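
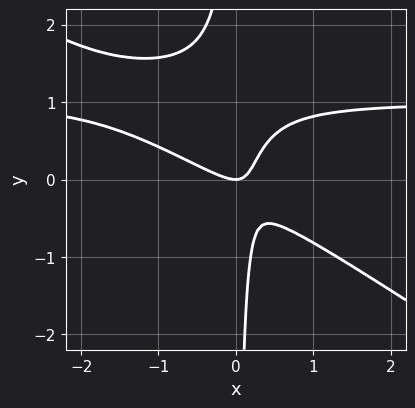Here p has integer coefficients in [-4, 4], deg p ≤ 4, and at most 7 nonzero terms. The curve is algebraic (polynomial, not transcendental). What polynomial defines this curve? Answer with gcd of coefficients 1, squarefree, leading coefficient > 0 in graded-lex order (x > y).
2*x^2*y + 3*x*y^2 - 2*x^2 - 3*x*y + y

1. Degree: the shape is more complex than any degree-2 curve, so deg p = 3.
2. From the visible intercepts: it crosses the x-axis at the gridline x = 0; one y-axis crossing is at y = 0.
3. Fitting integer coefficients to these (and the overall shape) gives p.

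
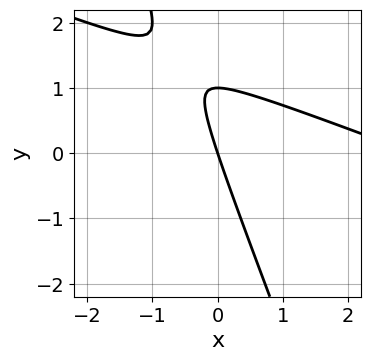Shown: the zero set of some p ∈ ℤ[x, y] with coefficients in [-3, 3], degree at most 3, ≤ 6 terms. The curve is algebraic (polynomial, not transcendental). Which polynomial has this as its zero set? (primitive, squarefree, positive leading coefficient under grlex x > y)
deg p = 2. No degree-1 curve has this shape.
Observable constraints: the y-axis gridline crossings are at y ∈ {0, 1}; one x-axis crossing is at x = 0.
Fitting integer coefficients to these (and the overall shape) gives p.

x^2 + 3*x*y + y^2 - 3*x - y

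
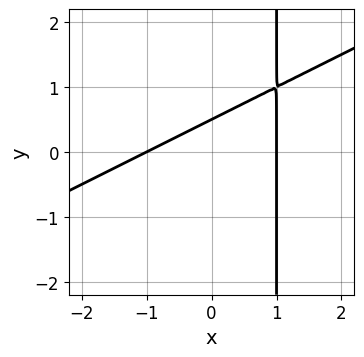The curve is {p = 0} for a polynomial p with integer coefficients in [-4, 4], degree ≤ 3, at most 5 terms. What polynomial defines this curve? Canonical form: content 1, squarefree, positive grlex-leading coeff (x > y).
First, deg p = 2. The shape is more complex than any degree-1 curve.
Next, checking where it meets the axes: among the integer gridlines, it crosses the x-axis at x ∈ {-1, 1}.
Finally, putting this together gives p.

x^2 - 2*x*y + 2*y - 1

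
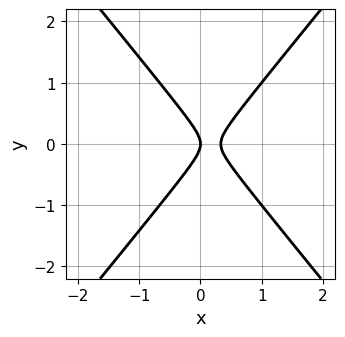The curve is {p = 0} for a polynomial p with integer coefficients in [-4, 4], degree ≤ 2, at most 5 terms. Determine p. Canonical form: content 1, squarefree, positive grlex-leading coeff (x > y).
First, deg p = 2. The shape is more complex than any degree-1 curve.
Then, symmetries: the y ↦ −y reflection is a symmetry, so y appears only in even powers.
Next, checking where it meets the axes: it meets the y-axis at y = 0 (among the integer gridlines); it meets the x-axis at x = 0 (among the integer gridlines).
Finally, putting this together gives p.

3*x^2 - 2*y^2 - x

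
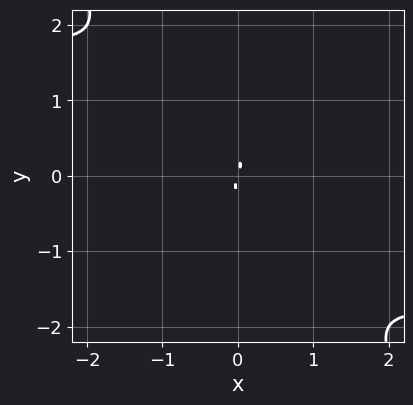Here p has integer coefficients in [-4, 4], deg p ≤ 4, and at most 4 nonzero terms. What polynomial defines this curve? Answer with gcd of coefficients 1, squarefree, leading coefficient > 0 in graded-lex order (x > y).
3*x*y^3 + 2*y^4 + 3*x^2 - x*y

1. Degree: the shape is more complex than any degree-3 curve, so deg p = 4.
2. Putting this together gives p.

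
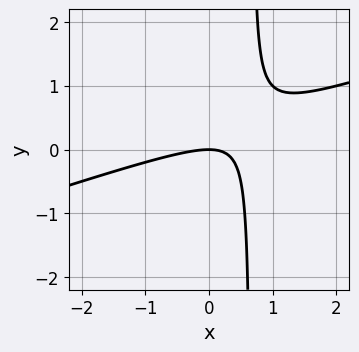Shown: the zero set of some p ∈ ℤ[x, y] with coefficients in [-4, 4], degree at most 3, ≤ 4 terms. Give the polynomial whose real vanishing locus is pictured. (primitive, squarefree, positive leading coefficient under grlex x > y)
(a) The degree is 2 — the shape is more complex than any degree-1 curve.
(b) From the axis intercepts and sections: one x-axis crossing is at x = 0; it crosses the y-axis at the gridline y = 0.
(c) The integer polynomial consistent with all of this is the stated p.

x^2 - 3*x*y + 2*y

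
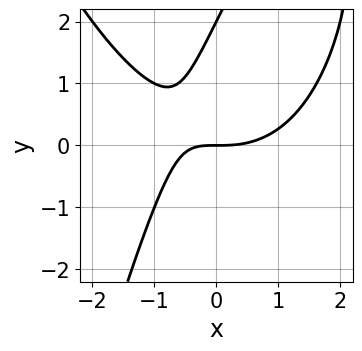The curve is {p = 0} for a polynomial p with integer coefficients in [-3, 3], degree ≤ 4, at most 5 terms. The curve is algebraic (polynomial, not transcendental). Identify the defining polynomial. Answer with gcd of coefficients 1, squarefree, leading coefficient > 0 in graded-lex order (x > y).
First, the degree is 3 — the shape is more complex than any degree-2 curve.
Then, against the integer gridlines: it crosses the x-axis at the gridline x = 0; the y-axis gridline crossings are at y ∈ {0, 2}.
Finally, together with the visible shape, these determine p as stated.

x^3 - 2*x*y + y^2 - 2*y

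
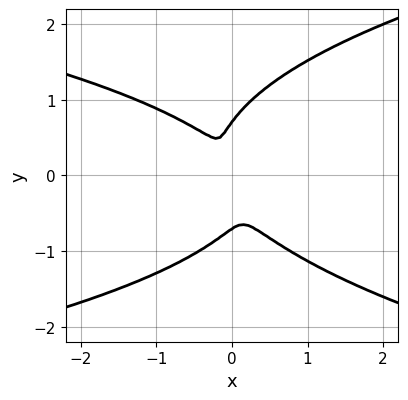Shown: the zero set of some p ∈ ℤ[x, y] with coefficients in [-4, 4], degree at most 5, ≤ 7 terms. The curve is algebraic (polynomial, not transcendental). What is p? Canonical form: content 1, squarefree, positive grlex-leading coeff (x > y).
(a) The degree is 4 — the shape is more complex than any degree-3 curve.
(b) Putting this together gives p.

2*y^4 - x*y^2 - 3*x^2 - 2*x*y - y^2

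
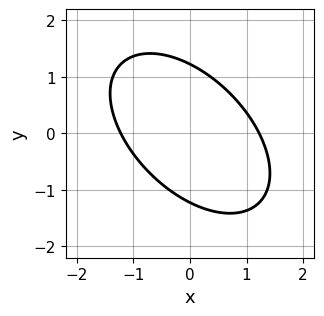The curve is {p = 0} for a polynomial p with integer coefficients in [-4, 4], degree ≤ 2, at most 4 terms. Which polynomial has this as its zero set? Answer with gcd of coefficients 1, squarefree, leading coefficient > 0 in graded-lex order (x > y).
2*x^2 + 2*x*y + 2*y^2 - 3

First, the degree is 2 — a generic line meets the curve in up to 2 points.
Finally, putting this together gives p.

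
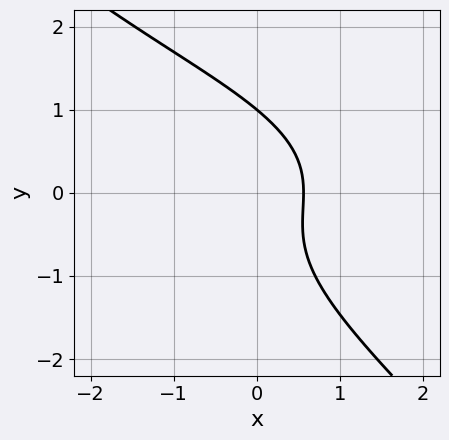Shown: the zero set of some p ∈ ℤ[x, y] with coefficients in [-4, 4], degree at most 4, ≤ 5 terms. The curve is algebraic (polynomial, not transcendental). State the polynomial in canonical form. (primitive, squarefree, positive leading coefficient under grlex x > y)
1. Degree: no degree-2 curve has this shape, so deg p = 3.
2. Reading off the gridlines: one y-axis crossing is at y = 1.
3. Together with the visible shape, these determine p as stated.

2*x*y^2 + 2*y^3 + x^2 + 3*x - 2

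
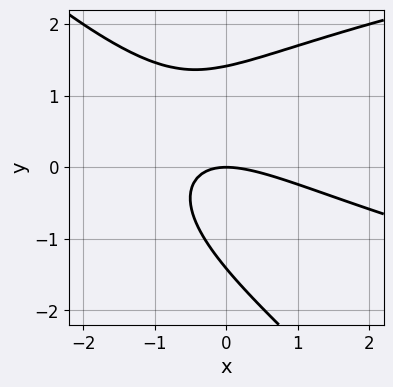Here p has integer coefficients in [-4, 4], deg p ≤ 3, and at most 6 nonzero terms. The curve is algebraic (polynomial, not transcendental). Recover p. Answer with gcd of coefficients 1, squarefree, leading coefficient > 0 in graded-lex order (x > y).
x*y^2 + y^3 - x^2 - 2*x*y - 2*y

deg p = 3.
From the axis intercepts and sections: it meets the x-axis at x = 0 (among the integer gridlines); it meets the y-axis at y = 0 (among the integer gridlines).
Putting this together gives p.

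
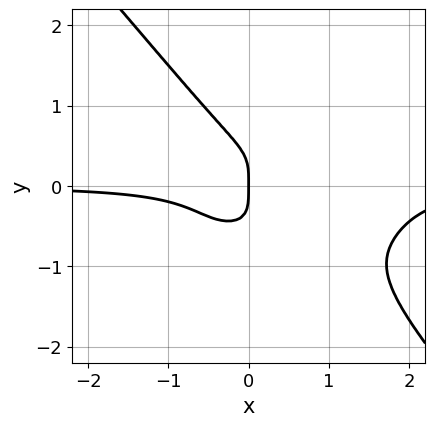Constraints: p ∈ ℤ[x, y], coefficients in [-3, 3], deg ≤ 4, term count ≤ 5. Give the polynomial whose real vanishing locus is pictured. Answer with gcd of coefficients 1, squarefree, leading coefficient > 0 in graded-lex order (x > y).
2*x^3*y + 2*x*y^3 + 3*y^4 - 3*x^2*y + x

(a) The degree is 4 — a generic line meets the curve in up to 4 points.
(b) Reading off the gridlines: it crosses the y-axis at the gridline y = 0; it crosses the x-axis at the gridline x = 0.
(c) Fitting integer coefficients to these (and the overall shape) gives p.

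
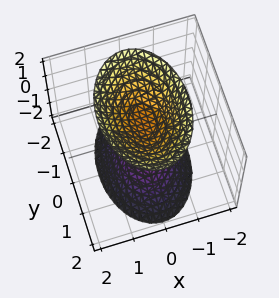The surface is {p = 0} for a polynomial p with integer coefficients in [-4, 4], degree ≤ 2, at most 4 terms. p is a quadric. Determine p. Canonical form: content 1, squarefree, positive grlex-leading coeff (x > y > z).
2*x^2 + y^2 - z^2 + 1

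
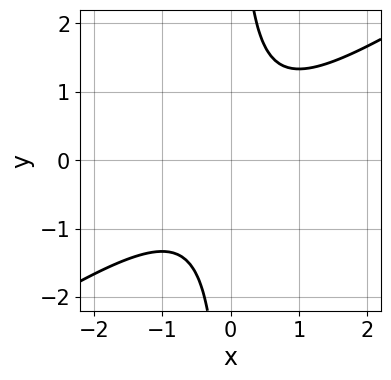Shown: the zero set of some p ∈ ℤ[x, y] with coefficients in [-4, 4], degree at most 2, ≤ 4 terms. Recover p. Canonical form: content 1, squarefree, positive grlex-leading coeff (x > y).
1. Degree: the shape is more complex than any degree-1 curve, so deg p = 2.
2. From the visible intercepts: the curve avoids every integer x-axis point in the box; no y-intercept at any integer in the box.
3. Matching integer coefficients to the picture gives p.

2*x^2 - 3*x*y + 2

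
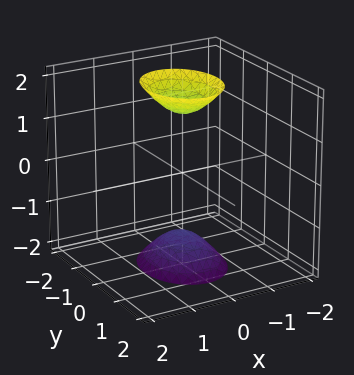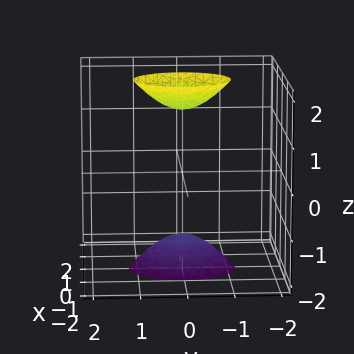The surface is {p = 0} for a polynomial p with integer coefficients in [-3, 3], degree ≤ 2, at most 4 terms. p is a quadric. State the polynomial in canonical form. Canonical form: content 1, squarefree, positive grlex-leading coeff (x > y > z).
3*x^2 + 2*y^2 - z^2 + 2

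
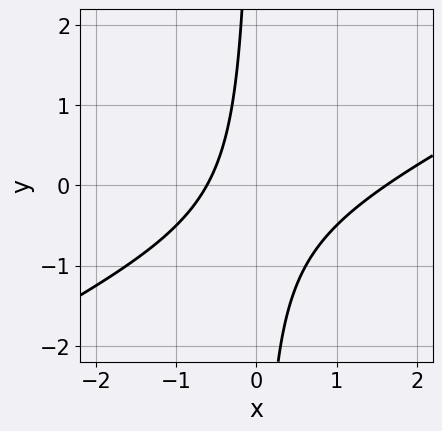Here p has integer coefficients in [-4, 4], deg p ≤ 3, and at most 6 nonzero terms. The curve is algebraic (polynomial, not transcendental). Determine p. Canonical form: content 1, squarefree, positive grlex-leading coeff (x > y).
x^2 - 2*x*y - x - 1

(a) Degree: no degree-1 curve has this shape, so deg p = 2.
(b) From the visible intercepts: it misses every integer gridline on the y-axis.
(c) Fitting integer coefficients to these (and the overall shape) gives p.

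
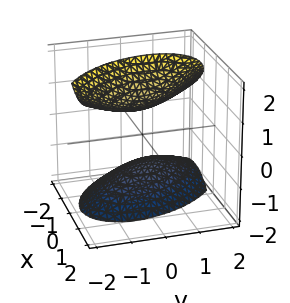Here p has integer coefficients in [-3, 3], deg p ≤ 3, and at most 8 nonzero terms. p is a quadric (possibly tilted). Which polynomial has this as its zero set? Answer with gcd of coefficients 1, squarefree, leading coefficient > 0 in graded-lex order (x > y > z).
1. The picture has 2 separate pieces. Treating them together as one polynomial.
2. The degree is 2 — the shape is more complex than any degree-1 surface.
3. Reading off the gridlines: no x-intercept at any integer in the box; it misses every integer gridline on the y-axis.
4. Assembling these constraints gives the stated polynomial.

3*x^2 + 2*x*y - 2*x*z + 2*y^2 - 2*z^2 + 3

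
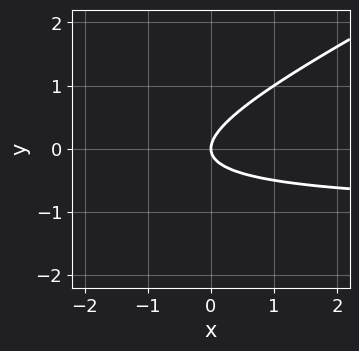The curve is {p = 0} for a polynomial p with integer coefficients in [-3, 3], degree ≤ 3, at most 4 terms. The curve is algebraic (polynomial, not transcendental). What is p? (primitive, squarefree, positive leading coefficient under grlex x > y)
The degree is 2 — no degree-1 curve has this shape.
Checking where it meets the axes: it crosses the x-axis at the gridline x = 0; it crosses the y-axis at the gridline y = 0.
Solving for integer coefficients yields p as stated.

x*y - 2*y^2 + x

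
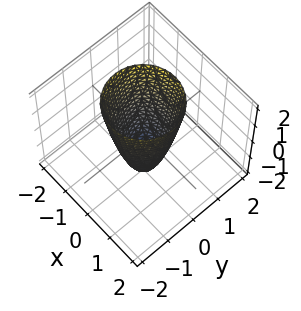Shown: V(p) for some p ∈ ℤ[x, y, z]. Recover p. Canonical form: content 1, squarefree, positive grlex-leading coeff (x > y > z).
3*x^2 + 3*y^2 - z - 2

1. Degree: a generic line meets the surface in up to 2 points, so deg p = 2.
2. Symmetry: the surface is invariant under rotation about z: p = q(x² + y², z).
3. Observable constraints: a circular section at z = 0 has radius between 0 and 1; it meets the z-axis at z = -2 (among the integer gridlines).
4. Putting this together gives p.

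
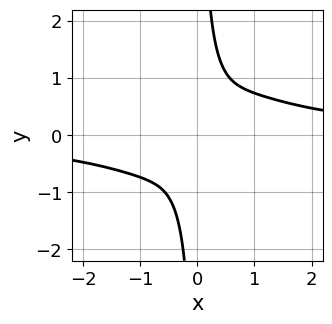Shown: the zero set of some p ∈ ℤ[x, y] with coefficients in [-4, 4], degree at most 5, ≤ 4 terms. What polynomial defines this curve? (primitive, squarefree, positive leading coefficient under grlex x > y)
x^3*y + 2*x*y^3 - x^2 - y^2

First, deg p = 4.
Finally, solving for integer coefficients yields p as stated.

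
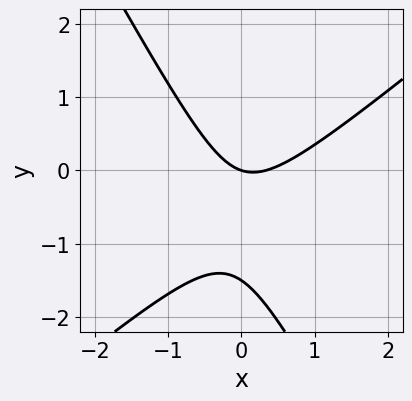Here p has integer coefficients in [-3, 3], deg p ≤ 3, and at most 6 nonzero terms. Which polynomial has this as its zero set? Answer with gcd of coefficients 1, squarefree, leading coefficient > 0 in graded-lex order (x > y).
First, degree: a generic line meets the curve in up to 2 points, so deg p = 2.
Then, observable constraints: it meets the y-axis at y = 0 (among the integer gridlines); it crosses the x-axis at the gridline x = 0.
Finally, matching integer coefficients to the picture gives p.

3*x^2 - 2*x*y - 2*y^2 - x - 3*y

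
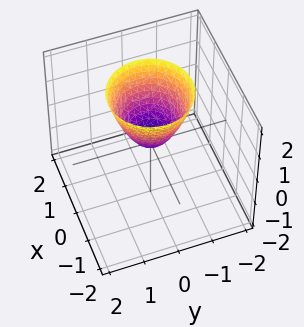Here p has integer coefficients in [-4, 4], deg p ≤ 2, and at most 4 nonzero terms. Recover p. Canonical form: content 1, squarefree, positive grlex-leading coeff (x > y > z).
3*x^2 + 3*y^2 - 2*z

deg p = 2. A paraboloid; a quadric.
Symmetries: the z-axis is an axis of rotation, so x and y enter only as x² + y².
Checking where it meets the axes: it meets the x-axis at x = 0 (among the integer gridlines); it meets the y-axis at y = 0 (among the integer gridlines); one z-axis crossing is at z = 0; a circular section at z = 1 has radius between 0 and 1.
Matching integer coefficients to the picture gives p.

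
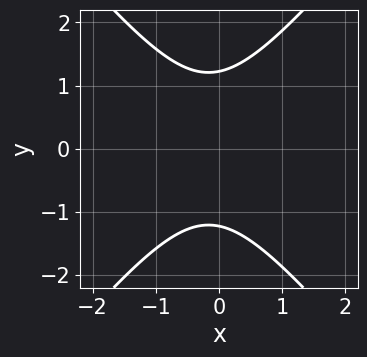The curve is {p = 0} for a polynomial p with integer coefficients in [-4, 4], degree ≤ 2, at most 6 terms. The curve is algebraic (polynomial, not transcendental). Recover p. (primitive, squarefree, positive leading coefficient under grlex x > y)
3*x^2 - 2*y^2 + x + 3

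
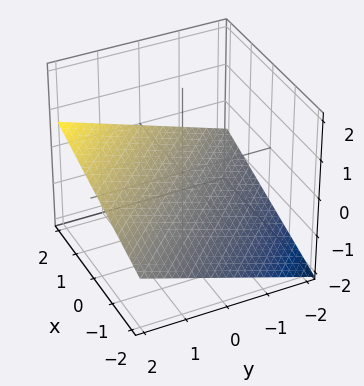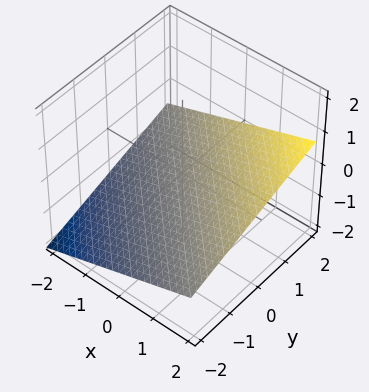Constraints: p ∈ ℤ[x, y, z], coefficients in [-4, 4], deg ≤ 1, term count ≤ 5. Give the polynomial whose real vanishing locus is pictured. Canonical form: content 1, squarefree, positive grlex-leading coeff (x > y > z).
First, degree: every cross-section is a straight line — this is a plane, so deg p = 1.
Then, against the integer gridlines: it crosses the x-axis at the gridline x = 2; one y-axis crossing is at y = 2.
Finally, the integer polynomial consistent with all of this is the stated p.

x + y - 3*z - 2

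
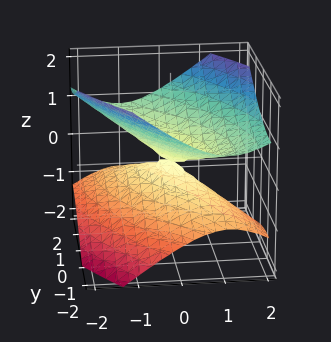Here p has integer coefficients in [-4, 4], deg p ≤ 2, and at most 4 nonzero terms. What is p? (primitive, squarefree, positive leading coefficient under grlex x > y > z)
2*x^2 + 2*x*y + y^2 - 3*z^2

First, I count 2 distinct pieces.
Then, deg p = 2.
Next, against the integer gridlines: it crosses the x-axis at the gridline x = 0; one z-axis crossing is at z = 0; it meets the y-axis at y = 0 (among the integer gridlines).
Finally, solving for integer coefficients yields p as stated.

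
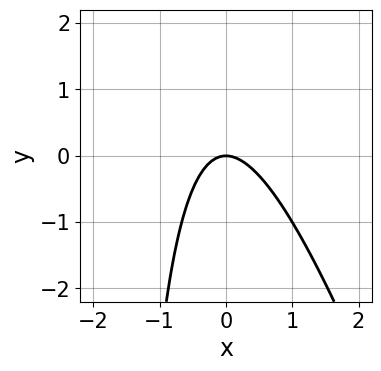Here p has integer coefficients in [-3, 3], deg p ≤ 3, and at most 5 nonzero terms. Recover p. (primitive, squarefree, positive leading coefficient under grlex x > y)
First, deg p = 2. A generic line meets the curve in up to 2 points.
Then, reading off the gridlines: one y-axis crossing is at y = 0; it meets the x-axis at x = 0 (among the integer gridlines).
Finally, matching integer coefficients to the picture gives p.

3*x^2 + x*y + 2*y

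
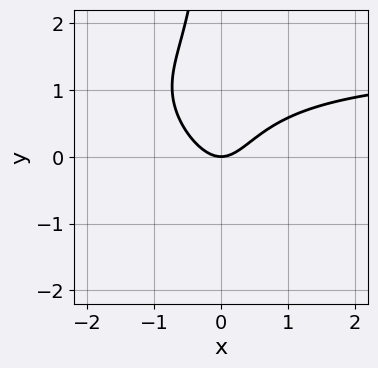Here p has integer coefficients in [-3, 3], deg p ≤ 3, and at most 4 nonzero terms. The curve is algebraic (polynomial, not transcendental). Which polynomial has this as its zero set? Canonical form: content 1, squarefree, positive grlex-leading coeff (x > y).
2*x^2*y + 2*x*y^2 - 3*x^2 + 2*y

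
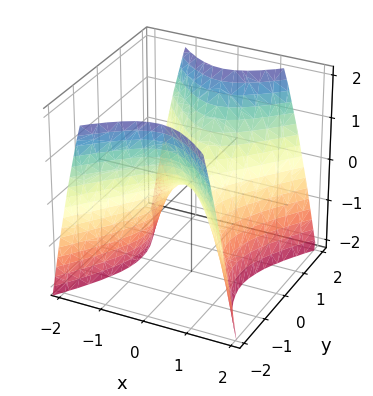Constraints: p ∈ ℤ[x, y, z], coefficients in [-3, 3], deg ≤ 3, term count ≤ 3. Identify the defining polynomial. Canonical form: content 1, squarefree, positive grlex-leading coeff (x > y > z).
3*x^2 - 2*y^2 + 2*z

(a) The degree is 2 — a hyperbolic paraboloid; a quadric.
(b) Symmetries: it's symmetric under y → −y, forcing even powers of y; mirror symmetry x ↦ −x ⇒ only even powers of x.
(c) From the axis intercepts and sections: it crosses the z-axis at the gridline z = 0; it meets the x-axis at x = 0 (among the integer gridlines); it crosses the y-axis at the gridline y = 0.
(d) Solving for integer coefficients yields p as stated.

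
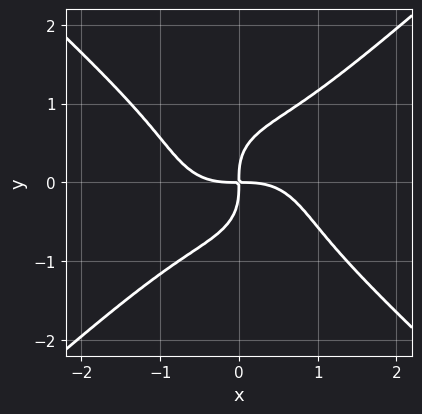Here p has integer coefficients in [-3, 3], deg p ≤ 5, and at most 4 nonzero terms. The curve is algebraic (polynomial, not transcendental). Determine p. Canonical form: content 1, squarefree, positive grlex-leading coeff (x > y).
2*x^4 - 3*y^4 + 3*x*y

First, deg p = 4. No degree-3 curve has this shape.
Then, reading off the gridlines: it meets the x-axis at x = 0 (among the integer gridlines); one y-axis crossing is at y = 0.
Finally, matching integer coefficients to the picture gives p.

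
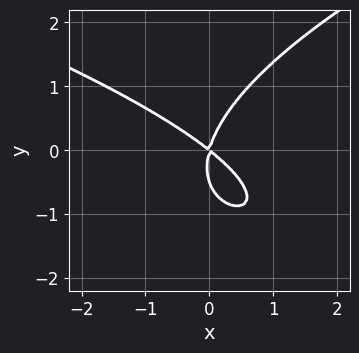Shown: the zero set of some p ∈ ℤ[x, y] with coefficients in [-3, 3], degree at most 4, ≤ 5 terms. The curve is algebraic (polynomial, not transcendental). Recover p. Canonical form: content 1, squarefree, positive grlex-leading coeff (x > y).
First, degree: a generic line meets the curve in up to 3 points, so deg p = 3.
Then, from the visible intercepts: one y-axis crossing is at y = 0; it meets the x-axis at x = 0 (among the integer gridlines).
Finally, fitting integer coefficients to these (and the overall shape) gives p.

2*y^3 - 3*x^2 - 3*x*y + y^2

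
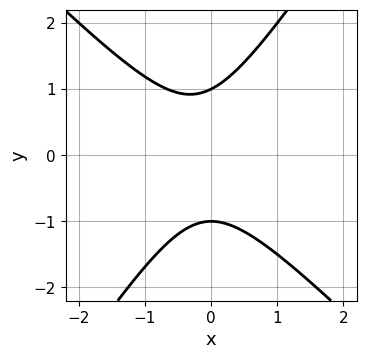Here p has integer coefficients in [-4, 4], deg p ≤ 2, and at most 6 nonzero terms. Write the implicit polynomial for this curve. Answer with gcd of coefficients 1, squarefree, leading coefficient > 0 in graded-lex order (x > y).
(a) Degree: a generic line meets the curve in up to 2 points, so deg p = 2.
(b) Checking where it meets the axes: the y-axis gridline crossings are at y ∈ {-1, 1}; the curve avoids every integer x-axis point in the box.
(c) Putting this together gives p.

3*x^2 + x*y - 2*y^2 + x + 2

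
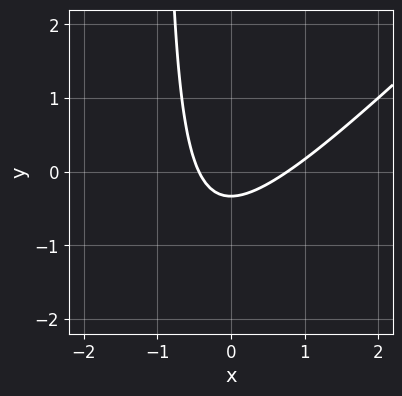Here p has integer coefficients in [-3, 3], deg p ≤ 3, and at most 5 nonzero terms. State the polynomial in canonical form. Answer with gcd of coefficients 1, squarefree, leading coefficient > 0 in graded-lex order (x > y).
1. Degree: the shape is more complex than any degree-1 curve, so deg p = 2.
2. Solving for integer coefficients yields p as stated.

3*x^2 - 3*x*y - x - 3*y - 1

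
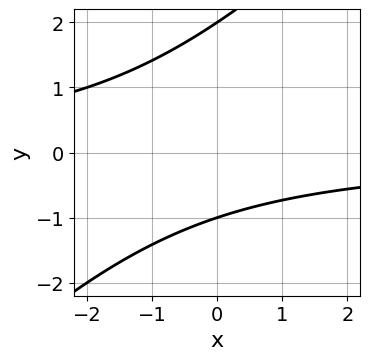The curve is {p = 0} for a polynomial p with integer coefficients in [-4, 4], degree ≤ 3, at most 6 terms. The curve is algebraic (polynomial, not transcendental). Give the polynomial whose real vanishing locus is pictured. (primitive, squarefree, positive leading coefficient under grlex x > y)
x*y - y^2 + y + 2

deg p = 2. The shape is more complex than any degree-1 curve.
Observable constraints: the curve avoids every integer x-axis point in the box; the y-axis gridline crossings are at y ∈ {-1, 2}.
Together with the visible shape, these determine p as stated.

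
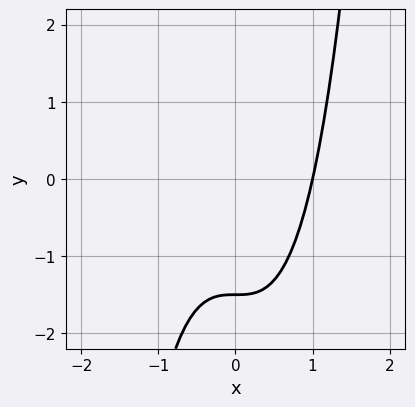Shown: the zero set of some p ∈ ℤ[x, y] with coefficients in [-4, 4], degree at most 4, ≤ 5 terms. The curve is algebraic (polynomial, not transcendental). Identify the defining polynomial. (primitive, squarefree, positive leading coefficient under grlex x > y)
First, the degree is 3 — the shape is more complex than any degree-2 curve.
Then, observable constraints: it crosses the x-axis at the gridline x = 1.
Finally, matching integer coefficients to the picture gives p.

3*x^3 - 2*y - 3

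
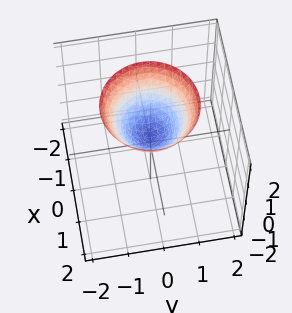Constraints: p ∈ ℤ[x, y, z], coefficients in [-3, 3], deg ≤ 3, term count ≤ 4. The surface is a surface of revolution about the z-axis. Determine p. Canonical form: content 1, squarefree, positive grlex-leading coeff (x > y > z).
First, deg p = 2. No degree-1 surface has this shape.
Next, symmetry: the z-axis is an axis of rotation, so x and y enter only as x² + y².
Then, reading off the gridlines: a circular section at z = 2 has radius between 1 and 2; it misses every integer gridline on the x-axis.
Finally, putting this together gives p.

3*x^2 + 3*y^2 - 3*z + 1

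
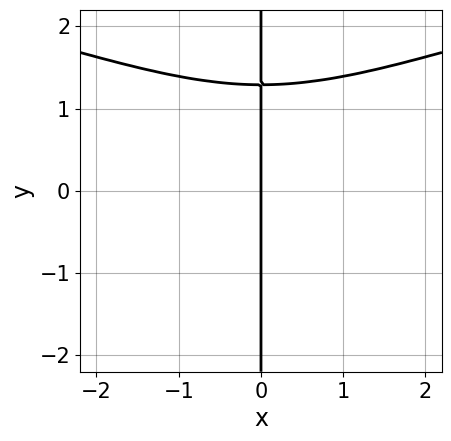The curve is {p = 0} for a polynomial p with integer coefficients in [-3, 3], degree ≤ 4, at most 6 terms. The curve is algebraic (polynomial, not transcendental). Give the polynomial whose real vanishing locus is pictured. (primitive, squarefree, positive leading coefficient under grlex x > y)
2*x*y^3 - x^3 - x*y - 3*x

First, the degree is 4 — the shape is more complex than any degree-3 curve.
Next, against the integer gridlines: it meets the x-axis at x = 0 (among the integer gridlines); the visible y-axis segment lies entirely on the curve.
Finally, putting this together gives p.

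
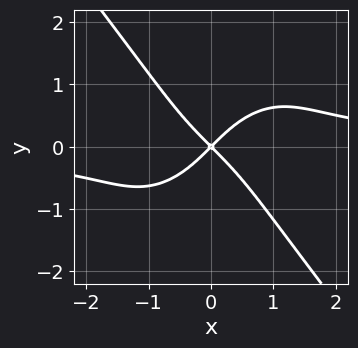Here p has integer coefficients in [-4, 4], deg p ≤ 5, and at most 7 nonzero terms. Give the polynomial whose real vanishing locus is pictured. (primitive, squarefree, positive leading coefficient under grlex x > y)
3*x^3*y - x^2*y^2 + 2*y^4 - 3*x^2 + 3*y^2

(a) Degree: the shape is more complex than any degree-3 curve, so deg p = 4.
(b) Observable constraints: one y-axis crossing is at y = 0; one x-axis crossing is at x = 0.
(c) Fitting integer coefficients to these (and the overall shape) gives p.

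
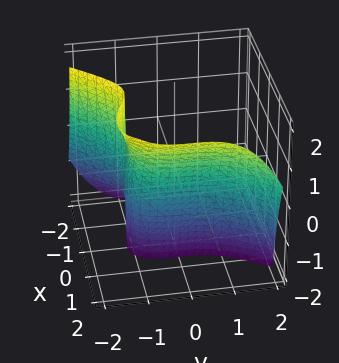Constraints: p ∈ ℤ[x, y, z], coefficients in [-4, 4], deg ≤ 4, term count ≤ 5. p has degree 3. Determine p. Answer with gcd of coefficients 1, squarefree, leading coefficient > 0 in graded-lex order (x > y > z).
Degree: a generic line meets the surface in up to 3 points, so deg p = 3.
Observable constraints: the surface avoids every integer z-axis point in the box; one x-axis crossing is at x = 1.
These observations pin down the coefficients.

3*x^3 - 3*x^2*z - 2*y^3 - 3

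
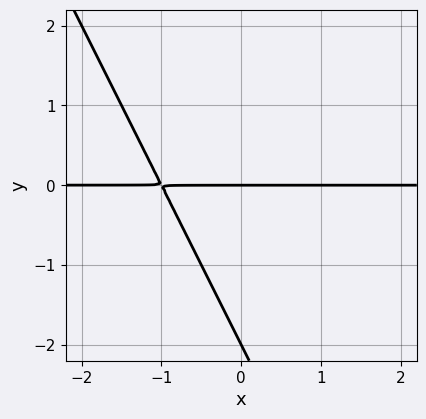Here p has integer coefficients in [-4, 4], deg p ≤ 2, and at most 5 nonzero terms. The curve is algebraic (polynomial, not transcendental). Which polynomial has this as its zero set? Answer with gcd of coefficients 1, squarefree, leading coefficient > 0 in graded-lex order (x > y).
The degree is 2 — no degree-1 curve has this shape.
Against the integer gridlines: the visible x-axis segment lies entirely on the curve; among the integer gridlines, it crosses the y-axis at y ∈ {-2, 0}.
Matching integer coefficients to the picture gives p.

2*x*y + y^2 + 2*y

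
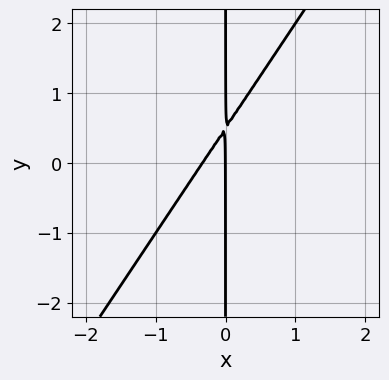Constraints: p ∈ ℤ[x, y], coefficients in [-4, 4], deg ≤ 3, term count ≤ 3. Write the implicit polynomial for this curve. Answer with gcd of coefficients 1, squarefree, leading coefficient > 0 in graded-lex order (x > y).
1. The degree is 2 — a generic line meets the curve in up to 2 points.
2. From the axis intercepts and sections: the visible y-axis segment lies entirely on the curve; it crosses the x-axis at the gridline x = 0.
3. Matching integer coefficients to the picture gives p.

3*x^2 - 2*x*y + x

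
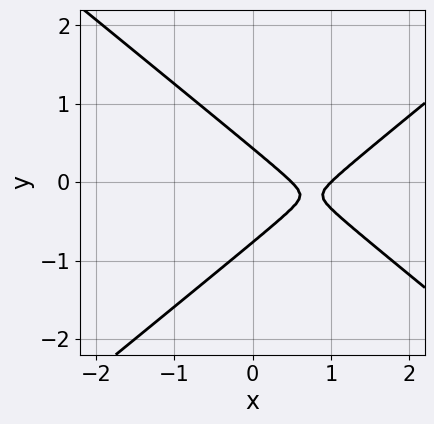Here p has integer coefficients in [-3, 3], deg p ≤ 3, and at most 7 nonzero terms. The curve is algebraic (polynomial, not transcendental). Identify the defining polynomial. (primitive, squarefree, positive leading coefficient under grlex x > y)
The degree is 2 — no degree-1 curve has this shape.
Reading off the gridlines: it crosses the x-axis at the gridline x = 1.
Solving for integer coefficients yields p as stated.

2*x^2 - 3*y^2 - 3*x - y + 1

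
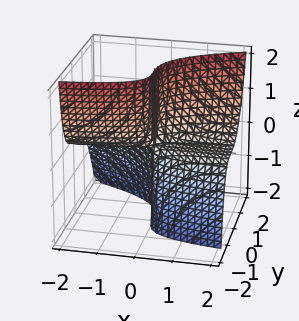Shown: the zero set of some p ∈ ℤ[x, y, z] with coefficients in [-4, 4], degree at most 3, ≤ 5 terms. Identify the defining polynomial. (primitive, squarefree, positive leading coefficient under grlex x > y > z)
1. deg p = 3. No degree-2 surface has this shape.
2. Reading off the gridlines: every point of the z-axis in the box is on the surface; it meets the y-axis at y = 0 (among the integer gridlines); every point of the x-axis in the box is on the surface.
3. The integer polynomial consistent with all of this is the stated p.

x*y*z - 2*y^3 + 2*x*z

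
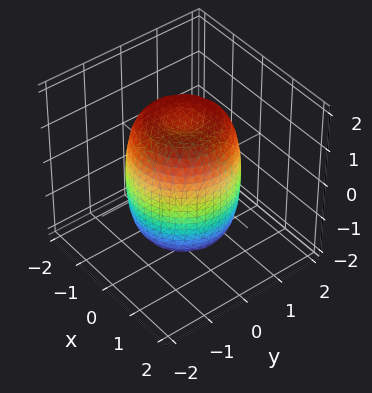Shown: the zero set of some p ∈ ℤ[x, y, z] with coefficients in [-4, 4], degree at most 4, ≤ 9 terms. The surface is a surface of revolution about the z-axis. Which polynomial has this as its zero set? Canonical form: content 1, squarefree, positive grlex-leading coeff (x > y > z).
2*x^4 + 4*x^2*y^2 + 2*y^4 - 2*x^2 - 2*y^2 + z^2 - 2

First, degree: no degree-3 surface has this shape, so deg p = 4.
Then, symmetry: the z-axis is an axis of rotation, so x and y enter only as x² + y².
Then, against the integer gridlines: a circular section at z = 1 has radius between 1 and 2.
Finally, the integer polynomial consistent with all of this is the stated p.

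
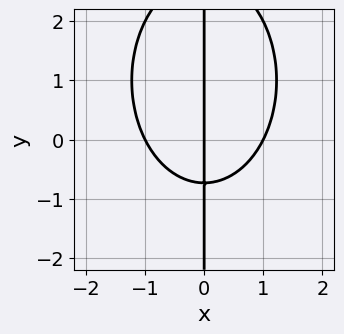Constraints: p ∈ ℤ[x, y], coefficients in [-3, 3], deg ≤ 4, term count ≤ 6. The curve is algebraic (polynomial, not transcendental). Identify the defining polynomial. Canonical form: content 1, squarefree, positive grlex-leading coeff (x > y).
(a) deg p = 3. A generic line meets the curve in up to 3 points.
(b) From the visible intercepts: the x-axis gridline crossings are at x ∈ {-1, 0, 1}; every point of the y-axis in the box is on the curve.
(c) Together with the visible shape, these determine p as stated.

2*x^3 + x*y^2 - 2*x*y - 2*x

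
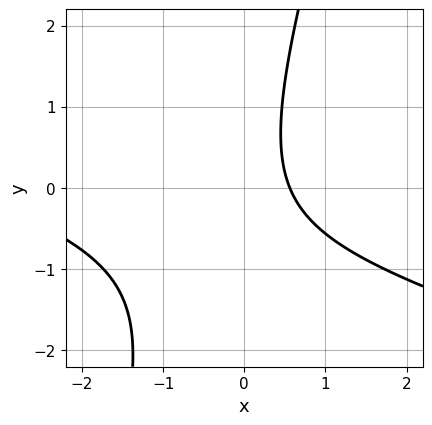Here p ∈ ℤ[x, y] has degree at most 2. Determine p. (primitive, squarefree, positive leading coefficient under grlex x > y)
x^2 + 3*x*y - y^2 + 3*x - 2

1. Degree: a generic line meets the curve in up to 2 points, so deg p = 2.
2. From the visible intercepts: no y-intercept at any integer in the box.
3. Putting this together gives p.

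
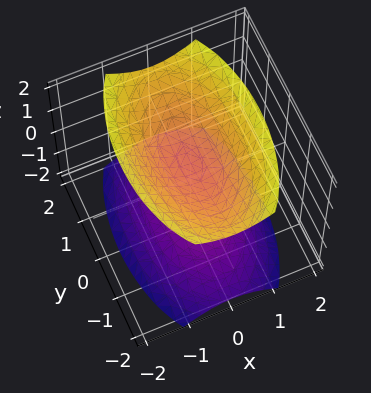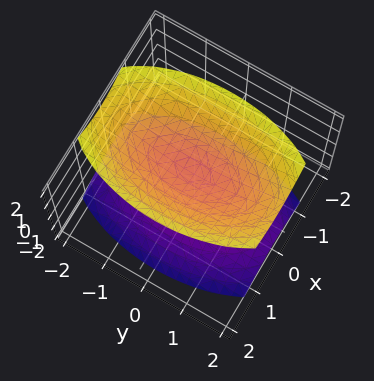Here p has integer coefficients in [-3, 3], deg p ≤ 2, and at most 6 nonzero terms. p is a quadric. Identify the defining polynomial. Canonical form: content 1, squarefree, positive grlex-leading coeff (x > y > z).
3*x^2 + y^2 - 2*z^2 + 1

(a) There are 2 components. They look like related sheets of one shape, so recover p as a whole.
(b) Degree: two separate bowl-shaped sheets opening away from each other; a quadric, so deg p = 2.
(c) Symmetries: the z ↦ −z reflection is a symmetry, so z appears only in even powers; mirror symmetry y ↦ −y ⇒ only even powers of y; mirror symmetry x ↦ −x ⇒ only even powers of x.
(d) Checking where it meets the axes: the surface avoids every integer y-axis point in the box; the surface avoids every integer x-axis point in the box.
(e) Assembling these constraints gives the stated polynomial.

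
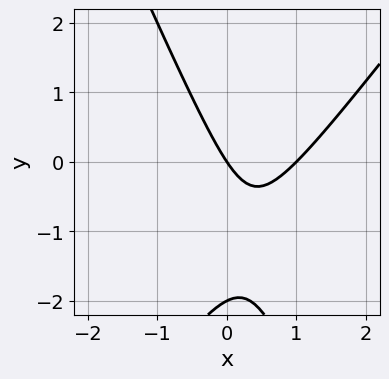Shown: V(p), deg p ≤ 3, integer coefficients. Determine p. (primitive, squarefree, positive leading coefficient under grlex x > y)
1. The degree is 2 — the shape is more complex than any degree-1 curve.
2. Observable constraints: among the integer gridlines, it crosses the x-axis at x ∈ {0, 1}; among the integer gridlines, it crosses the y-axis at y ∈ {-2, 0}.
3. Putting this together gives p.

3*x^2 - x*y - y^2 - 3*x - 2*y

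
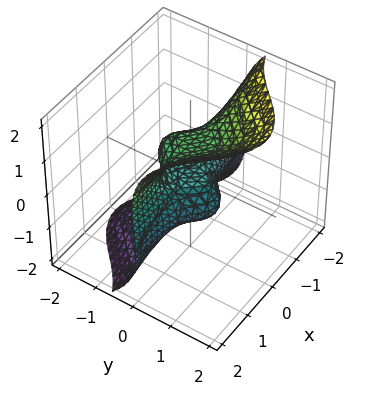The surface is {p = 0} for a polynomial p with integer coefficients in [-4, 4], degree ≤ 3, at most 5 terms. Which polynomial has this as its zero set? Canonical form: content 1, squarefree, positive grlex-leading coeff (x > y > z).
3*x^2*y + y^3 - z^3 + z

1. The degree is 3 — the shape is more complex than any degree-2 surface.
2. Reading off the gridlines: among the integer gridlines, it crosses the z-axis at z ∈ {-1, 0, 1}; the visible x-axis segment lies entirely on the surface; it meets the y-axis at y = 0 (among the integer gridlines).
3. These observations pin down the coefficients.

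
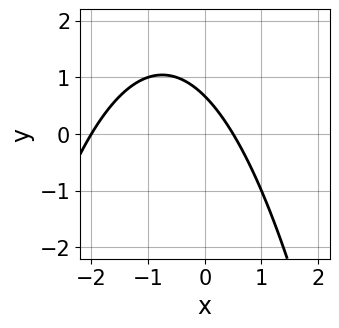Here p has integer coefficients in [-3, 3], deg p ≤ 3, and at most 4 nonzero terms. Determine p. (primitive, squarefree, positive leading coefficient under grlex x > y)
2*x^2 + 3*x + 3*y - 2

(a) Degree: the shape is more complex than any degree-1 curve, so deg p = 2.
(b) Observable constraints: one x-axis crossing is at x = -2.
(c) These observations pin down the coefficients.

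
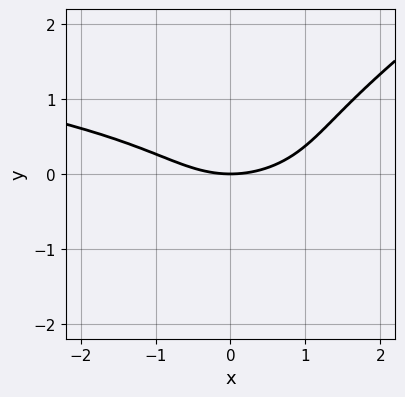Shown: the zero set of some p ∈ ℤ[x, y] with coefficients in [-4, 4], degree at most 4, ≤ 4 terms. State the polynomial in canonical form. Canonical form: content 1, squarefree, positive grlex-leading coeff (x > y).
The degree is 3 — no degree-2 curve has this shape.
From the visible intercepts: it crosses the y-axis at the gridline y = 0; it crosses the x-axis at the gridline x = 0.
Putting this together gives p.

2*x*y^2 - 3*y^3 + x^2 - 3*y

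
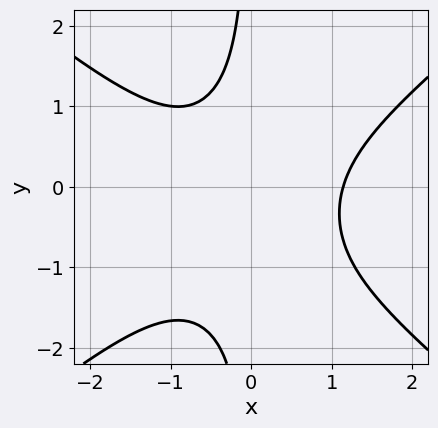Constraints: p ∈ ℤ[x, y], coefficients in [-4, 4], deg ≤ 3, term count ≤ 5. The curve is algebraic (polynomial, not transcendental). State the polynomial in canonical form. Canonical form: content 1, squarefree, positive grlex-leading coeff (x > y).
2*x^3 - 3*x*y^2 - 2*x*y - 3

First, deg p = 3. A generic line meets the curve in up to 3 points.
Next, from the axis intercepts and sections: it misses every integer gridline on the y-axis.
Finally, assembling these constraints gives the stated polynomial.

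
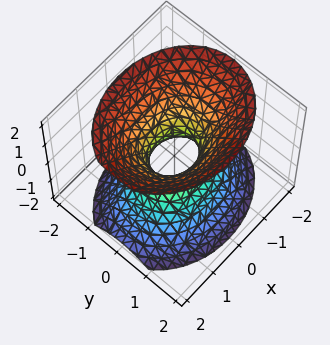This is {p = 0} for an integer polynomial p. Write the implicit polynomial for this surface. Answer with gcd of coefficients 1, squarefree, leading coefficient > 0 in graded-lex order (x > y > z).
First, degree: one connected sheet with a waist; a quadric, so deg p = 2.
Next, symmetries: mirror symmetry y ↦ −y ⇒ only even powers of y; it's symmetric under z → −z, forcing even powers of z; the x ↦ −x reflection is a symmetry, so x appears only in even powers.
Then, against the integer gridlines: it misses every integer gridline on the z-axis.
Finally, these observations pin down the coefficients.

2*x^2 + 3*y^2 - 2*z^2 - 1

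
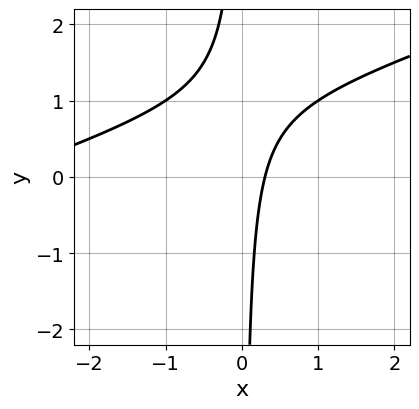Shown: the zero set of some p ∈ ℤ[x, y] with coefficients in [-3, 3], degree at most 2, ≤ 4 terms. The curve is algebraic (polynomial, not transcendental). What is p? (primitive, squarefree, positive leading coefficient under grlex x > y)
x^2 - 3*x*y + 3*x - 1

(a) deg p = 2. A generic line meets the curve in up to 2 points.
(b) Against the integer gridlines: the curve avoids every integer y-axis point in the box.
(c) The integer polynomial consistent with all of this is the stated p.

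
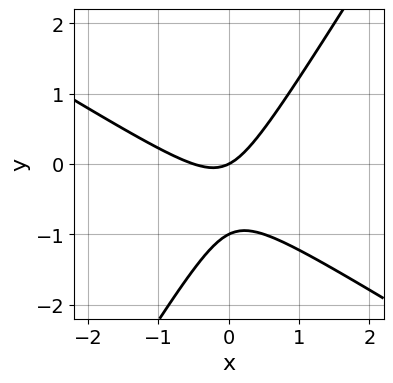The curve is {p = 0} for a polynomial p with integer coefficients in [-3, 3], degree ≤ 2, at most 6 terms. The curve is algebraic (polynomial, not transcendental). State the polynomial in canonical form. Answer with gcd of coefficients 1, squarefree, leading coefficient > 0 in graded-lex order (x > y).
2*x^2 + 2*x*y - 2*y^2 + x - 2*y

deg p = 2. The shape is more complex than any degree-1 curve.
From the axis intercepts and sections: it crosses the x-axis at the gridline x = 0; the y-axis gridline crossings are at y ∈ {-1, 0}.
Together with the visible shape, these determine p as stated.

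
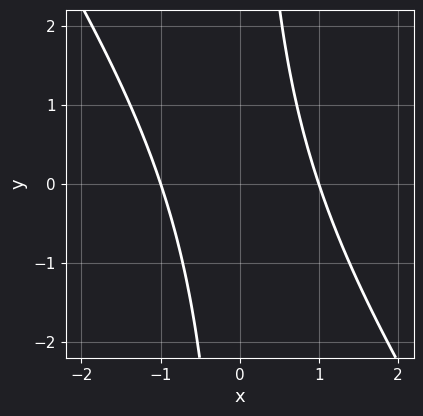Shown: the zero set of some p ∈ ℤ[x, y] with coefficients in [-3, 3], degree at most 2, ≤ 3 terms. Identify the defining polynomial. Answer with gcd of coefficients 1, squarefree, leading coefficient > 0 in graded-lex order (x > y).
First, the degree is 2 — no degree-1 curve has this shape.
Next, reading off the gridlines: no y-intercept at any integer in the box; the x-axis gridline crossings are at x ∈ {-1, 1}.
Finally, putting this together gives p.

3*x^2 + 2*x*y - 3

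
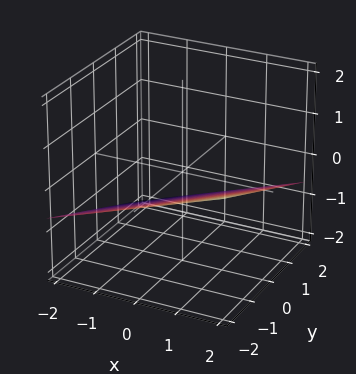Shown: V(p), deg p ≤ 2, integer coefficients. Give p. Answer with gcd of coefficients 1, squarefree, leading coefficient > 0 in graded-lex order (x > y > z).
(a) Degree: every cross-section is a straight line — this is a plane, so deg p = 1.
(b) Reading off the gridlines: it crosses the x-axis at the gridline x = 2; it meets the y-axis at y = -2 (among the integer gridlines).
(c) These observations pin down the coefficients.

x - y - 3*z - 2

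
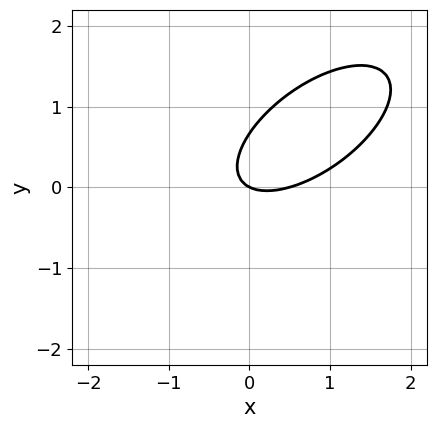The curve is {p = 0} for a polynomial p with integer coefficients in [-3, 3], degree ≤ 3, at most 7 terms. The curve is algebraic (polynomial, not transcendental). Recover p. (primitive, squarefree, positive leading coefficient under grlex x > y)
Degree: no degree-1 curve has this shape, so deg p = 2.
From the visible intercepts: one y-axis crossing is at y = 0; it crosses the x-axis at the gridline x = 0.
Matching integer coefficients to the picture gives p.

2*x^2 - 3*x*y + 3*y^2 - x - 2*y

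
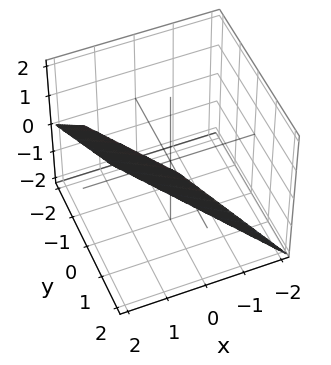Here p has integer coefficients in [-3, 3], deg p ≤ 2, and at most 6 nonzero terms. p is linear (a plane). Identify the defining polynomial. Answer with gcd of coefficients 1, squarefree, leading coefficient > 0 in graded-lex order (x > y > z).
(a) Degree: the surface is flat (a plane), so deg p = 1.
(b) From the axis intercepts and sections: one y-axis crossing is at y = 1; one z-axis crossing is at z = -1.
(c) Matching integer coefficients to the picture gives p.

3*x + 2*y - 2*z - 2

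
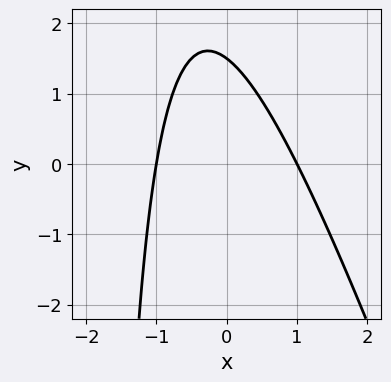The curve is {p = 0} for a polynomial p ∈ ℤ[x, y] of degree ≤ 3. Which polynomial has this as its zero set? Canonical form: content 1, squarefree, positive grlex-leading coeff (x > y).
3*x^2 + x*y + 2*y - 3

deg p = 2.
From the axis intercepts and sections: the x-axis gridline crossings are at x ∈ {-1, 1}.
These observations pin down the coefficients.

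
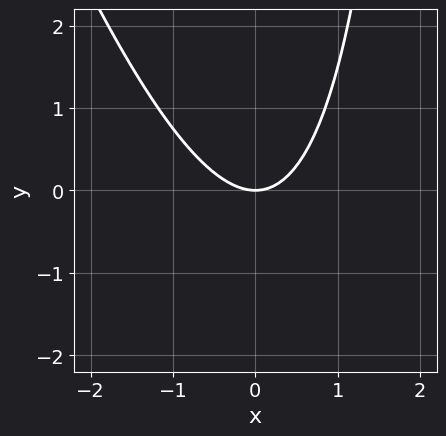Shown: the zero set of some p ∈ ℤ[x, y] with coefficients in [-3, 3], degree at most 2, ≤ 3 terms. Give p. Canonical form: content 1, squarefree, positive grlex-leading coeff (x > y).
3*x^2 + x*y - 3*y

Degree: the shape is more complex than any degree-1 curve, so deg p = 2.
Reading off the gridlines: one y-axis crossing is at y = 0; it meets the x-axis at x = 0 (among the integer gridlines).
These observations pin down the coefficients.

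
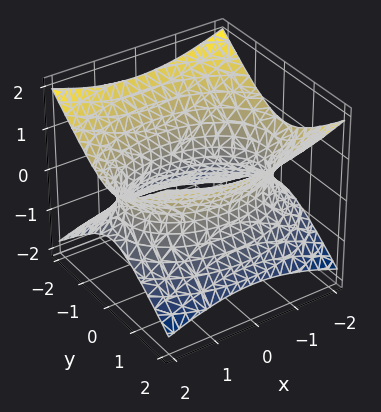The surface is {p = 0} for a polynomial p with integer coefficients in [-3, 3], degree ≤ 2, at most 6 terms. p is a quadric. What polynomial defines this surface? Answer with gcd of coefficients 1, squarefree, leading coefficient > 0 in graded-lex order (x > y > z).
(a) Degree: an hourglass — one-sheet hyperboloid; a quadric, so deg p = 2.
(b) Symmetries: it's symmetric under y → −y, forcing even powers of y; mirror symmetry x ↦ −x ⇒ only even powers of x; it's symmetric under z → −z, forcing even powers of z.
(c) Reading off the gridlines: the surface avoids every integer z-axis point in the box.
(d) These observations pin down the coefficients.

x^2 + 2*y^2 - 3*z^2 - 3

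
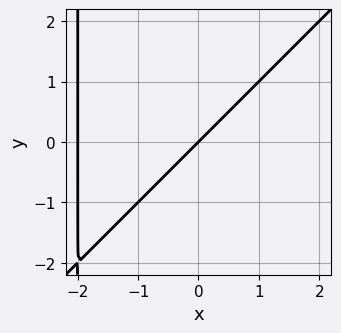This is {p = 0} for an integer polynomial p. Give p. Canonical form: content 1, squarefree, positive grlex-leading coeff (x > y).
x^2 - x*y + 2*x - 2*y

Degree: a generic line meets the curve in up to 2 points, so deg p = 2.
Against the integer gridlines: among the integer gridlines, it crosses the x-axis at x ∈ {-2, 0}; one y-axis crossing is at y = 0.
Fitting integer coefficients to these (and the overall shape) gives p.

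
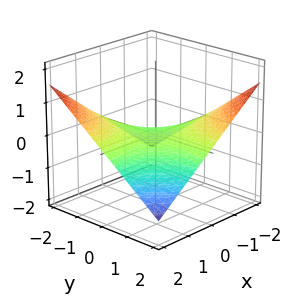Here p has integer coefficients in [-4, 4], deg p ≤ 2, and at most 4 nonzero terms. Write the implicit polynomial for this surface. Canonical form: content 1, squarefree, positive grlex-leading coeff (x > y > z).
1. deg p = 2. A saddle surface; a quadric.
2. Reading off the gridlines: it meets the z-axis at z = 0 (among the integer gridlines); every point of the y-axis in the box is on the surface; the visible x-axis segment lies entirely on the surface.
3. Putting this together gives p.

x*y + 3*z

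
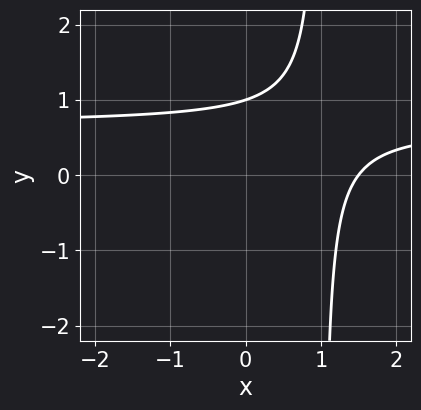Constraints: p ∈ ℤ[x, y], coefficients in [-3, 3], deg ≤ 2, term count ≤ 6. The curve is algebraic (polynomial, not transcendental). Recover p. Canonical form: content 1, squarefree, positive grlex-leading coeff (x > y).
(a) The degree is 2 — a generic line meets the curve in up to 2 points.
(b) From the visible intercepts: it meets the y-axis at y = 1 (among the integer gridlines).
(c) Putting this together gives p.

3*x*y - 2*x - 3*y + 3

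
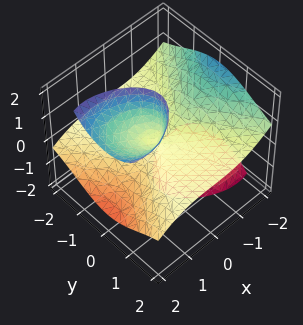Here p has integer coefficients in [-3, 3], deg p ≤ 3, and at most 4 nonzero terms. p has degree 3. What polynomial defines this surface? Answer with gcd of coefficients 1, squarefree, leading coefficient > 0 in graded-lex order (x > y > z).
x^3 - 2*x*z^2 + 3*y^2*z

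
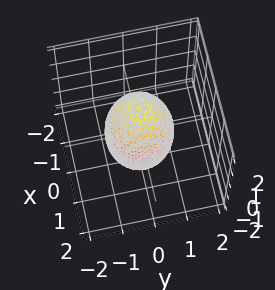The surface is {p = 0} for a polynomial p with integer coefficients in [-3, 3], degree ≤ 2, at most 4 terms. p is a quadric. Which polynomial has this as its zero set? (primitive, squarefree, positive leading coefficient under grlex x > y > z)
First, deg p = 2.
Then, symmetries: rotational symmetry about the z-axis ⇒ p depends on x, y only through x² + y²; the z ↦ −z reflection is a symmetry, so z appears only in even powers.
Then, from the axis intercepts and sections: a circular section at z = 0 has radius exactly 1; the x-axis gridline crossings are at x ∈ {-1, 1}; among the integer gridlines, it crosses the y-axis at y ∈ {-1, 1}.
Finally, assembling these constraints gives the stated polynomial.

3*x^2 + 3*y^2 + z^2 - 3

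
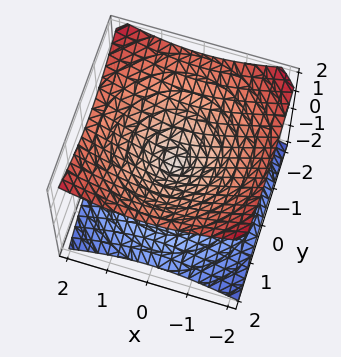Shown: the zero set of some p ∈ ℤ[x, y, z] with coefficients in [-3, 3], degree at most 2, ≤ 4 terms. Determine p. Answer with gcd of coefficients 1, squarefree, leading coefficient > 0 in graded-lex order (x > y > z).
x^2 + y^2 - 2*z^2

1. The degree is 2 — two nappes meeting at a single point; a quadric.
2. By symmetry, the surface is invariant under rotation about z: p = q(x² + y², z); it's symmetric under z → −z, forcing even powers of z.
3. From the visible intercepts: one x-axis crossing is at x = 0; one y-axis crossing is at y = 0; a circular section at z = 1 has radius between 1 and 2; one z-axis crossing is at z = 0.
4. Assembling these constraints gives the stated polynomial.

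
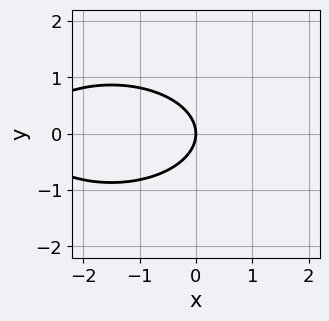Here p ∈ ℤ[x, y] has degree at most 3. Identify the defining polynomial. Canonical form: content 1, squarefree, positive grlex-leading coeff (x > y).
x^2 + 3*y^2 + 3*x

1. deg p = 2. No degree-1 curve has this shape.
2. Symmetries: mirror symmetry y ↦ −y ⇒ only even powers of y.
3. Checking where it meets the axes: one y-axis crossing is at y = 0; one x-axis crossing is at x = 0.
4. Together with the visible shape, these determine p as stated.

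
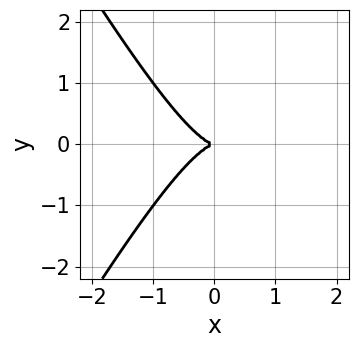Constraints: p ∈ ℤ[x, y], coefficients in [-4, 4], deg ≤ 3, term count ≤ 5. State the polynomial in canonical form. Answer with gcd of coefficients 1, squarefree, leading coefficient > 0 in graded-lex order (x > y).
3*x^3 - x*y^2 + 2*y^2

(a) Degree: no degree-2 curve has this shape, so deg p = 3.
(b) Symmetries: it's symmetric under y → −y, forcing even powers of y.
(c) From the axis intercepts and sections: it meets the x-axis at x = 0 (among the integer gridlines); it crosses the y-axis at the gridline y = 0.
(d) Assembling these constraints gives the stated polynomial.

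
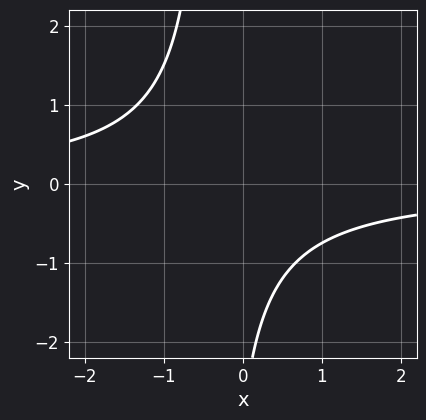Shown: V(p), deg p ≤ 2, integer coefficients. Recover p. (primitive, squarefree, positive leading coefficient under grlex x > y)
3*x*y + y + 3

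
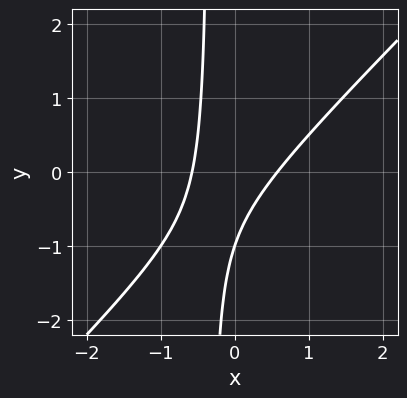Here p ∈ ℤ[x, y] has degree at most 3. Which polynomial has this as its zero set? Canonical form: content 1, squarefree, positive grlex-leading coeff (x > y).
3*x^2 - 3*x*y - y - 1

(a) The degree is 2 — the shape is more complex than any degree-1 curve.
(b) Against the integer gridlines: one y-axis crossing is at y = -1.
(c) Putting this together gives p.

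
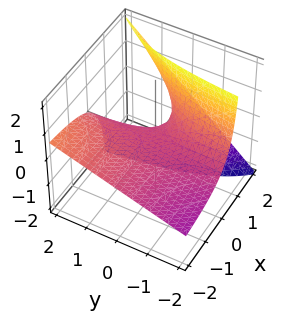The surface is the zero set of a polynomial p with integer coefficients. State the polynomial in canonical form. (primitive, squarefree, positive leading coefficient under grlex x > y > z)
First, degree: the shape is more complex than any degree-1 surface, so deg p = 2.
Then, from the axis intercepts and sections: the visible y-axis segment lies entirely on the surface; it crosses the z-axis at the gridline z = 0; every point of the x-axis in the box is on the surface.
Finally, fitting integer coefficients to these (and the overall shape) gives p.

x*y - 2*x*z + 2*z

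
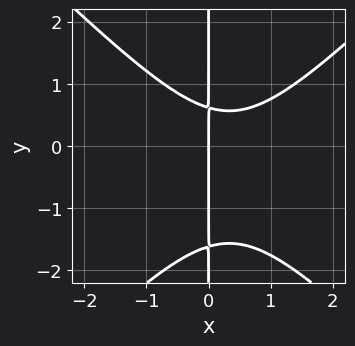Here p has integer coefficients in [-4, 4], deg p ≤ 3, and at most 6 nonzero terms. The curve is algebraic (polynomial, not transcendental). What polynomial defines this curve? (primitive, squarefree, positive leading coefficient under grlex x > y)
3*x^3 - 3*x*y^2 - 2*x^2 - 3*x*y + 3*x

(a) deg p = 3. The shape is more complex than any degree-2 curve.
(b) From the visible intercepts: it meets the x-axis at x = 0 (among the integer gridlines); every point of the y-axis in the box is on the curve.
(c) Solving for integer coefficients yields p as stated.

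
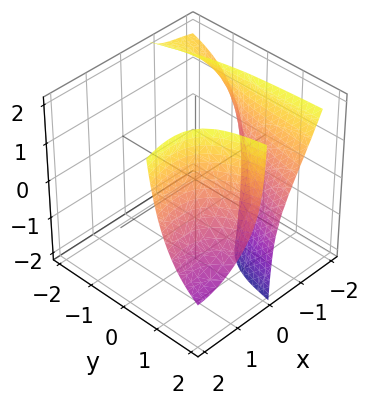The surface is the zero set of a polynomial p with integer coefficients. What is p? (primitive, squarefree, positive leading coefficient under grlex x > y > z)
x^3 - 2*x^2*y - 2*x*y*z - y + 3

There are 2 components. Treating them together as one polynomial.
The degree is 3 — the shape is more complex than any degree-2 surface.
Against the integer gridlines: no y-intercept at any integer in the box; no z-intercept at any integer in the box.
These observations pin down the coefficients.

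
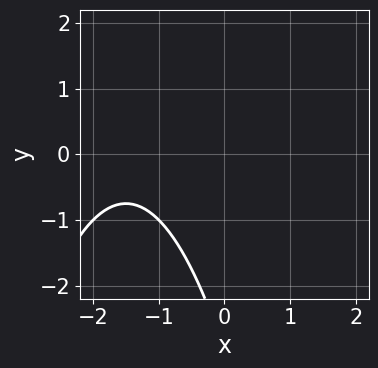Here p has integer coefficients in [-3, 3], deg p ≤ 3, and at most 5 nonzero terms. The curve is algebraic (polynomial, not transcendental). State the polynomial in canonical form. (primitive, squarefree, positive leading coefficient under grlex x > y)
x^2 + 3*x + y + 3

Degree: no degree-1 curve has this shape, so deg p = 2.
Against the integer gridlines: it misses every integer gridline on the x-axis; the curve avoids every integer y-axis point in the box.
Matching integer coefficients to the picture gives p.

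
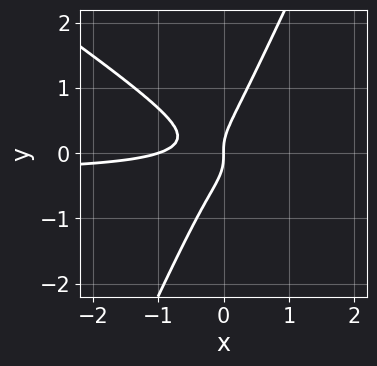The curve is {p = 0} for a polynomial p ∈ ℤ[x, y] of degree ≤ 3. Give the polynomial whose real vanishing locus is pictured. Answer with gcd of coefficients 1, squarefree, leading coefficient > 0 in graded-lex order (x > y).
3*x^2*y + 3*x*y^2 - 2*y^3 + x^2 + x

(a) Degree: a generic line meets the curve in up to 3 points, so deg p = 3.
(b) Checking where it meets the axes: it crosses the y-axis at the gridline y = 0; among the integer gridlines, it crosses the x-axis at x ∈ {-1, 0}.
(c) Assembling these constraints gives the stated polynomial.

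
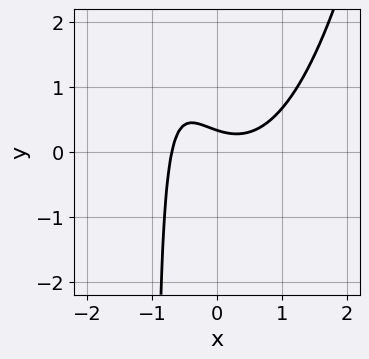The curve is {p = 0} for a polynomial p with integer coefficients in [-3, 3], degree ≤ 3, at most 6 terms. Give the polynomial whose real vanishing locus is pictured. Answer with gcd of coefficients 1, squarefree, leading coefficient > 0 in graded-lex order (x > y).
3*x^3 - 3*x*y - 3*y + 1

First, the degree is 3 — no degree-2 curve has this shape.
Finally, matching integer coefficients to the picture gives p.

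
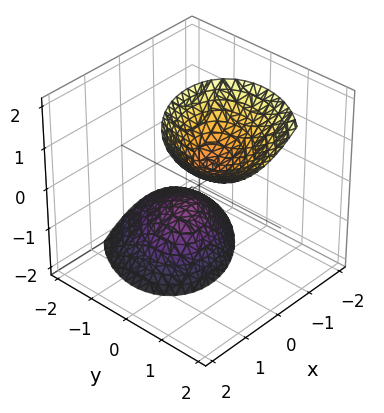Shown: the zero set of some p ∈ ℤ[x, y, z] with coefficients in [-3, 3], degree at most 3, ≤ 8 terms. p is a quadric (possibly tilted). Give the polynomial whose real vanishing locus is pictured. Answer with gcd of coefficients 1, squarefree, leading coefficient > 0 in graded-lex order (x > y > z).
3*x^2 - 2*x*y + 3*y^2 - 3*y*z - z^2 + 1

The picture has 2 separate pieces.
deg p = 2.
From the axis intercepts and sections: it misses every integer gridline on the y-axis; the surface avoids every integer x-axis point in the box; the z-axis gridline crossings are at z ∈ {-1, 1}.
These observations pin down the coefficients.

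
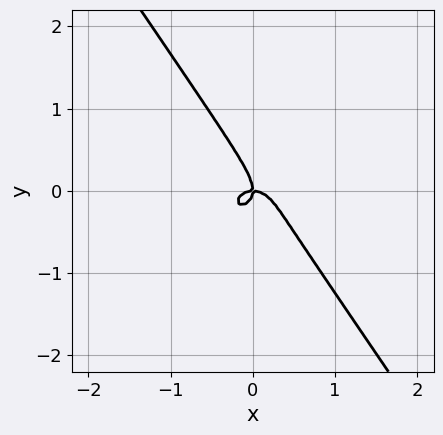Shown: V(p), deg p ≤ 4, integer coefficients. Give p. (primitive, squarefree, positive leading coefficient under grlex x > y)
deg p = 3. The shape is more complex than any degree-2 curve.
Observable constraints: it meets the y-axis at y = 0 (among the integer gridlines); one x-axis crossing is at x = 0.
Putting this together gives p.

2*x^3 + 2*x*y^2 + 2*y^3 + x*y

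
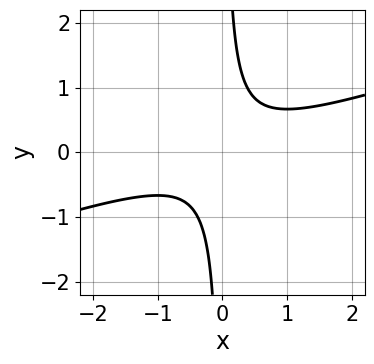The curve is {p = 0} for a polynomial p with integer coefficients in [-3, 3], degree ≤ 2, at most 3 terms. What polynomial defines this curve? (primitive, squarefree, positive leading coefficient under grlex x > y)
Degree: a generic line meets the curve in up to 2 points, so deg p = 2.
Against the integer gridlines: the curve avoids every integer y-axis point in the box; it misses every integer gridline on the x-axis.
Matching integer coefficients to the picture gives p.

x^2 - 3*x*y + 1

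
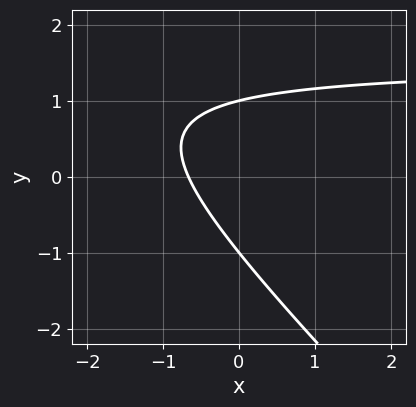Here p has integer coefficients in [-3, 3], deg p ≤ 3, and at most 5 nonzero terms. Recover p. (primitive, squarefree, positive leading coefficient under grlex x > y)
deg p = 2. A generic line meets the curve in up to 2 points.
Reading off the gridlines: among the integer gridlines, it crosses the y-axis at y ∈ {-1, 1}.
Solving for integer coefficients yields p as stated.

2*x*y + 2*y^2 - 3*x - 2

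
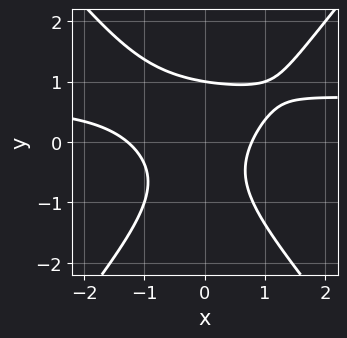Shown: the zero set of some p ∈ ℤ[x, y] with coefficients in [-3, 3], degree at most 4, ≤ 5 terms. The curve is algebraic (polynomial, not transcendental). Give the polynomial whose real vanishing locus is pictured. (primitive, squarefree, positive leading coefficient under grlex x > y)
3*x^2*y - 2*y^3 - 2*x^2 - x + 2

1. Degree: no degree-2 curve has this shape, so deg p = 3.
2. Observable constraints: it crosses the y-axis at the gridline y = 1.
3. The integer polynomial consistent with all of this is the stated p.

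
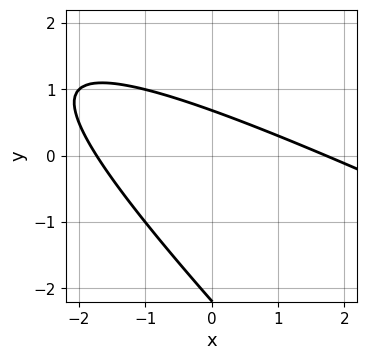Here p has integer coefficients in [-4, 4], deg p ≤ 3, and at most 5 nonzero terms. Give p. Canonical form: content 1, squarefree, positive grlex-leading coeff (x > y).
x^2 + 3*x*y + 2*y^2 + 3*y - 3

1. Degree: the shape is more complex than any degree-1 curve, so deg p = 2.
2. Matching integer coefficients to the picture gives p.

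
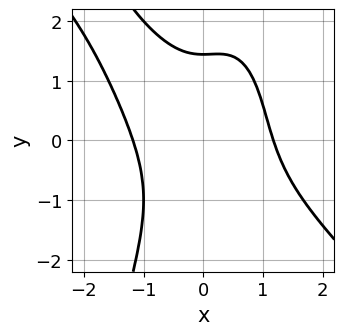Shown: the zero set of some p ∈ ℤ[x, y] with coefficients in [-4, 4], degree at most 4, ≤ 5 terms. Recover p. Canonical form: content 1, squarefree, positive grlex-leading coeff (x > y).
First, the degree is 4 — no degree-3 curve has this shape.
Finally, solving for integer coefficients yields p as stated.

3*x^4 + 3*x^3*y + y^3 - 2*x^2 - 3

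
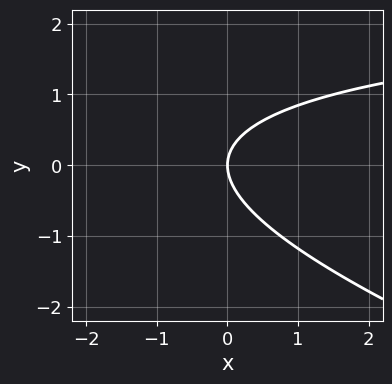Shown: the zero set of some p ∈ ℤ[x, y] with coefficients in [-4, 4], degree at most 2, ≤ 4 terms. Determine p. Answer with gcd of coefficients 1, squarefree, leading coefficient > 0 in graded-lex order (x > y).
x*y + 3*y^2 - 3*x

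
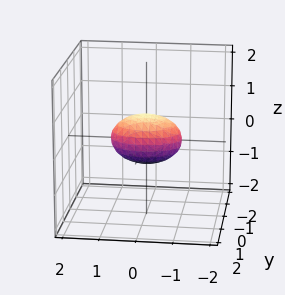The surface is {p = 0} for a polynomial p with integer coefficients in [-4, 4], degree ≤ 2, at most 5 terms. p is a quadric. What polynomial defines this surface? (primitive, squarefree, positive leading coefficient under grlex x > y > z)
The degree is 2 — a closed, bounded, convex surface; a quadric.
Symmetries: mirror symmetry y ↦ −y ⇒ only even powers of y; it's symmetric under z → −z, forcing even powers of z; it's symmetric under x → −x, forcing even powers of x.
From the axis intercepts and sections: the x-axis gridline crossings are at x ∈ {-1, 1}.
Fitting integer coefficients to these (and the overall shape) gives p.

x^2 + 2*y^2 + 2*z^2 - 1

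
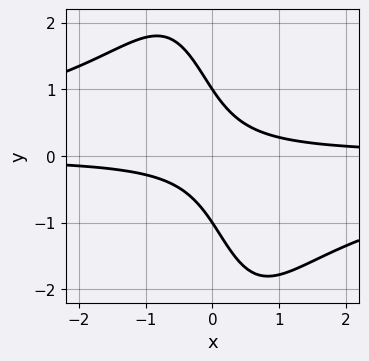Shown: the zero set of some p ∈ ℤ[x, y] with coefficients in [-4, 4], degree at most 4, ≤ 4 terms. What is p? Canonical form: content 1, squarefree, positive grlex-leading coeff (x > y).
1. Degree: the shape is more complex than any degree-3 curve, so deg p = 4.
2. Checking where it meets the axes: among the integer gridlines, it crosses the y-axis at y ∈ {-1, 1}; no x-intercept at any integer in the box.
3. The integer polynomial consistent with all of this is the stated p.

x^2*y^2 + 3*x*y + y^2 - 1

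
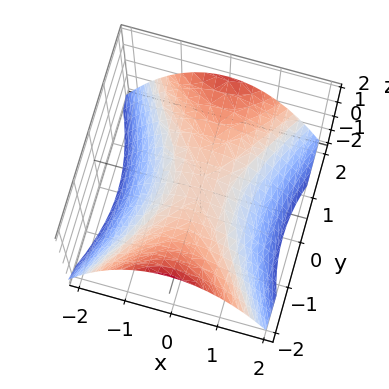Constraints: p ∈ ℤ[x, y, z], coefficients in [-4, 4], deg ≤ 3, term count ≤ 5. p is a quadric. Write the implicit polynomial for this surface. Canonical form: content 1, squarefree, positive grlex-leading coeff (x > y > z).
1. Degree: a saddle surface; a quadric, so deg p = 2.
2. Symmetries: it's symmetric under x → −x, forcing even powers of x; the y ↦ −y reflection is a symmetry, so y appears only in even powers.
3. Reading off the gridlines: one z-axis crossing is at z = 0; it meets the x-axis at x = 0 (among the integer gridlines); it meets the y-axis at y = 0 (among the integer gridlines).
4. Assembling these constraints gives the stated polynomial.

2*x^2 - y^2 + 3*z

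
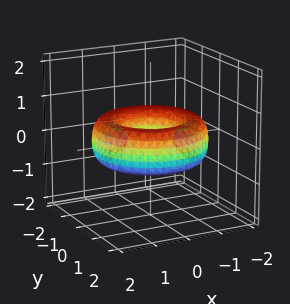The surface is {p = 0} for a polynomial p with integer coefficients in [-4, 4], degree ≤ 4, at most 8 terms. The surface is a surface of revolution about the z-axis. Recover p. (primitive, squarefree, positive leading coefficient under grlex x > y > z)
x^4 + 2*x^2*y^2 + y^4 - 3*x^2 - 3*y^2 + 3*z^2 + 1

First, the degree is 4 — a generic line meets the surface in up to 4 points.
Then, symmetries: the surface is invariant under rotation about z: p = q(x² + y², z).
Then, observable constraints: no z-intercept at any integer in the box; a circular section at z = 0 has radius between 0 and 1.
Finally, these observations pin down the coefficients.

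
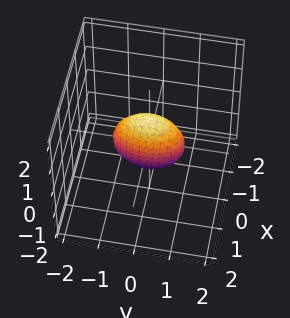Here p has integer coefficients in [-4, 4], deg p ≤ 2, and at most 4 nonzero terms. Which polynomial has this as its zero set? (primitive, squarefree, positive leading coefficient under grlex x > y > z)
First, degree: a closed, bounded, convex surface; a quadric, so deg p = 2.
Next, symmetries: it's symmetric under z → −z, forcing even powers of z; mirror symmetry y ↦ −y ⇒ only even powers of y; mirror symmetry x ↦ −x ⇒ only even powers of x.
Next, observable constraints: among the integer gridlines, it crosses the z-axis at z ∈ {-1, 1}; the y-axis gridline crossings are at y ∈ {-1, 1}.
Finally, assembling these constraints gives the stated polynomial.

3*x^2 + y^2 + z^2 - 1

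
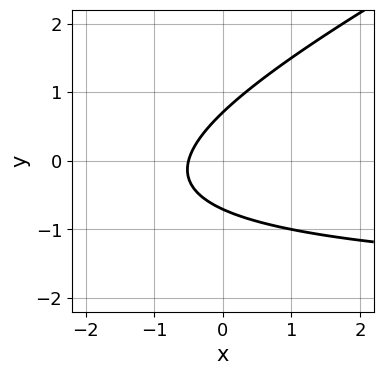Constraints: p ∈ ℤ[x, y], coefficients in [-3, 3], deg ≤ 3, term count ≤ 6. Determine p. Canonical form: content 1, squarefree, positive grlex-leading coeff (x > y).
First, deg p = 2. The shape is more complex than any degree-1 curve.
Finally, putting this together gives p.

x*y - 2*y^2 + 2*x + 1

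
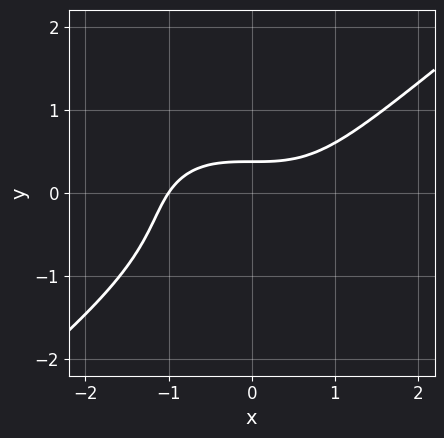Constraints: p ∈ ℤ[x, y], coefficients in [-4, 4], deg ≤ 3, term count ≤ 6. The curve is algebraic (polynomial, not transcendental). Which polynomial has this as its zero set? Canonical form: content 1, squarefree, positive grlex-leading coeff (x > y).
1. The degree is 3 — no degree-2 curve has this shape.
2. Checking where it meets the axes: one x-axis crossing is at x = -1.
3. Fitting integer coefficients to these (and the overall shape) gives p.

x^3 - 2*y^3 - y^2 - 2*y + 1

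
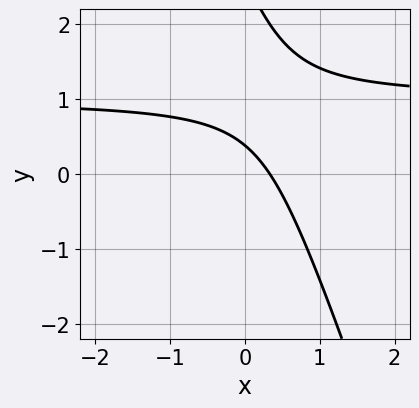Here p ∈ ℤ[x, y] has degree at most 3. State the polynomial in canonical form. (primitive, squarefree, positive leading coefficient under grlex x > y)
First, the degree is 2 — a generic line meets the curve in up to 2 points.
Finally, putting this together gives p.

3*x*y + y^2 - 3*x - 3*y + 1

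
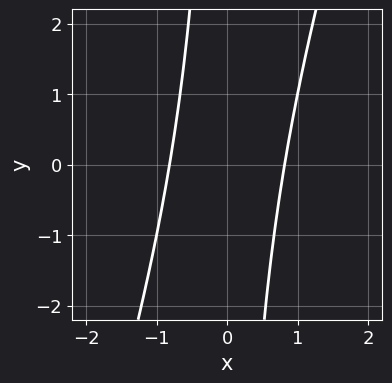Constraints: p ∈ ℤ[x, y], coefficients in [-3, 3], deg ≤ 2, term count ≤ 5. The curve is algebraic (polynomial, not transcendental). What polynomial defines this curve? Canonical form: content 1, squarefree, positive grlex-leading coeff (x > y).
The degree is 2 — no degree-1 curve has this shape.
Against the integer gridlines: it misses every integer gridline on the y-axis.
Assembling these constraints gives the stated polynomial.

3*x^2 - x*y - 2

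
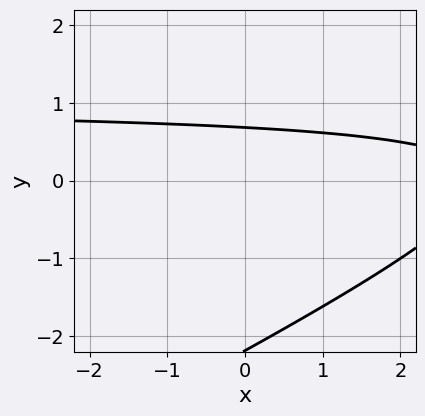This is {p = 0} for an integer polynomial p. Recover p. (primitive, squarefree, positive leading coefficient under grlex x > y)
x*y - 2*y^2 - x - 3*y + 3

(a) Degree: the shape is more complex than any degree-1 curve, so deg p = 2.
(b) From the axis intercepts and sections: no x-intercept at any integer in the box.
(c) Together with the visible shape, these determine p as stated.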